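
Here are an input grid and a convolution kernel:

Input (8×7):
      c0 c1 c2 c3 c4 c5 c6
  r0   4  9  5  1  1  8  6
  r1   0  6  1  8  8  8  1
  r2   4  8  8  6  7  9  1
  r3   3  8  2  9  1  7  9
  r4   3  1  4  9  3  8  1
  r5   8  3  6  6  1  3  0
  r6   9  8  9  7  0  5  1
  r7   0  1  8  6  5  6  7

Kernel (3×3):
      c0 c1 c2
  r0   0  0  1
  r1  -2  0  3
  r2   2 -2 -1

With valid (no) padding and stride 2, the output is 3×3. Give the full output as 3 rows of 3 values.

-8 20 -12
8 -7 15
-1 -2 -12

Output[0,0]: The receptive field on the input at this output position is [4 9 5 / 0 6 1 / 4 8 8]. Elementwise product with the kernel and sum: 5·1 + 0·-2 + 1·3 + 4·2 + 8·-2 + 8·-1.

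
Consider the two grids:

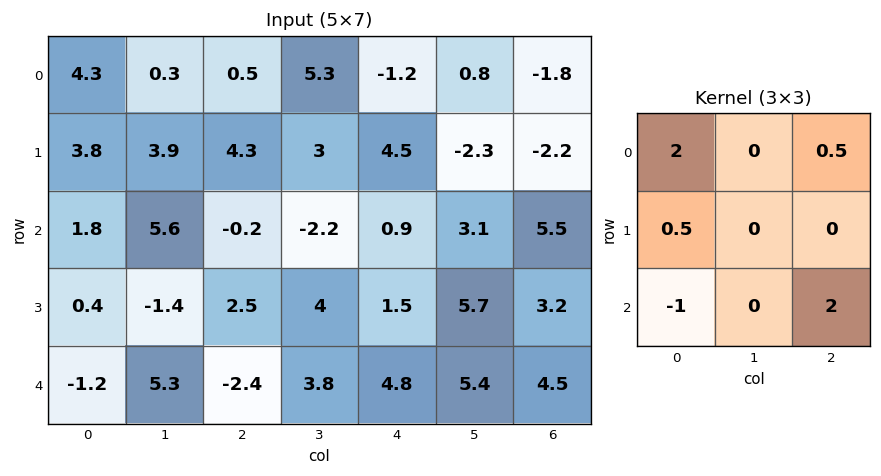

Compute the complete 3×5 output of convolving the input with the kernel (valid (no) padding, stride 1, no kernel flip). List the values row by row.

Output[0,0]: The receptive field on the input at this output position is [4.3 0.3 0.5 / 3.8 3.9 4.3 / 1.8 5.6 -0.2]. Elementwise product with the kernel and sum: 4.3·2 + 0.5·0.5 + 3.8·0.5 + 1.8·-1 + -0.2·2.
Output[0,1]: The receptive field on the input at this output position is [0.3 0.5 5.3 / 3.9 4.3 3 / 5.6 -0.2 -2.2]. Elementwise product with the kernel and sum: 0.3·2 + 5.3·0.5 + 3.9·0.5 + 5.6·-1 + -2.2·2.

8.55 -4.8 4.55 20.9 9.05
15.25 21.5 11.25 11.15 13.25
0.1 11.7 13.3 6.15 9.5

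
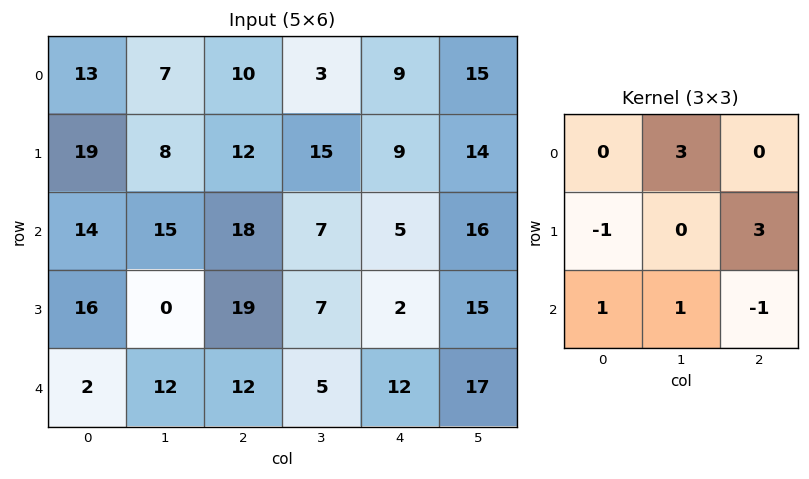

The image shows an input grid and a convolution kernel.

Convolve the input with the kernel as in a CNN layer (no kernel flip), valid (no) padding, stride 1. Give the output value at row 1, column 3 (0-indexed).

The receptive field on the input at this output position is [15 9 14 / 7 5 16 / 7 2 15]. Elementwise product with the kernel and sum: 9·3 + 7·-1 + 16·3 + 7·1 + 2·1 + 15·-1.

62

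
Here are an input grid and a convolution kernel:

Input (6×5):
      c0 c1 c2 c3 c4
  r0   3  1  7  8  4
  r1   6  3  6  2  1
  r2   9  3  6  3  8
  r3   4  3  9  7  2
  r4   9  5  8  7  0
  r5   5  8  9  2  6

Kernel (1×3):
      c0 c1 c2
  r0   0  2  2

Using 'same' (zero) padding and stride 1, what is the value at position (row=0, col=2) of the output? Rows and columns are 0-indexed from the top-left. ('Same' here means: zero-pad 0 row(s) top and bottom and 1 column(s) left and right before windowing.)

The receptive field on the zero-padded input at this output position is [1 7 8]. Elementwise product with the kernel and sum: 7·2 + 8·2.

30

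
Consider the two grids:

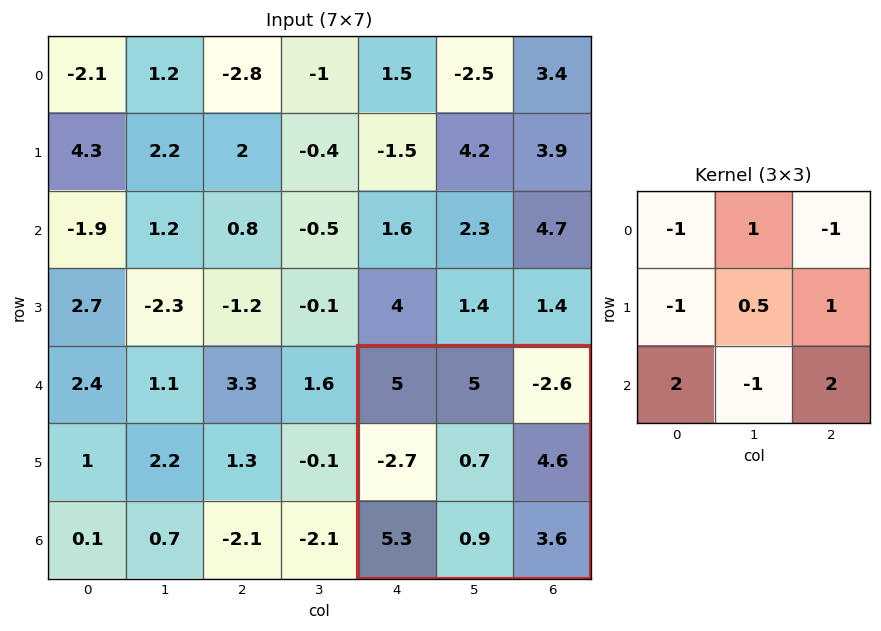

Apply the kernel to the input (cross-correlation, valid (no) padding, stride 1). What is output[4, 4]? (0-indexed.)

The receptive field on the input at this output position is [5 5 -2.6 / -2.7 0.7 4.6 / 5.3 0.9 3.6]. Elementwise product with the kernel and sum: 5·-1 + 5·1 + -2.6·-1 + -2.7·-1 + 0.7·0.5 + 4.6·1 + 5.3·2 + 0.9·-1 + 3.6·2.

27.15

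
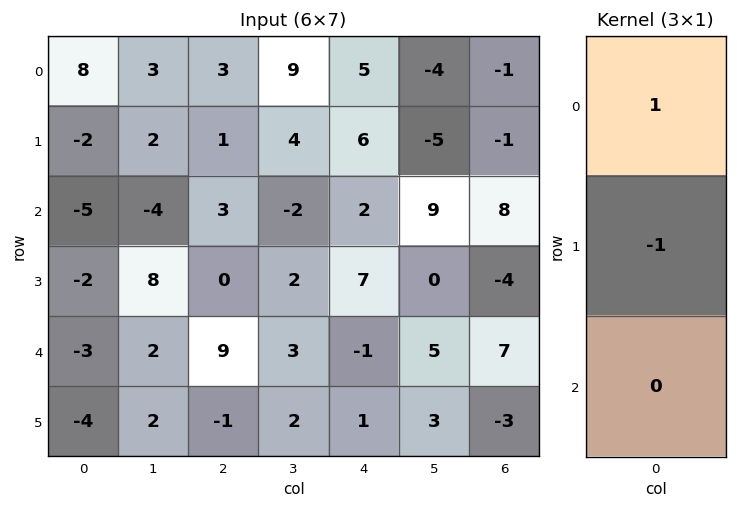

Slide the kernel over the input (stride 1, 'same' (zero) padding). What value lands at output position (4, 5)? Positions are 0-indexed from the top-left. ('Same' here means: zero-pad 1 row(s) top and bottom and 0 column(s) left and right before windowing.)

The receptive field on the zero-padded input at this output position is [0 / 5 / 3]. Elementwise product with the kernel and sum: 0·1 + 5·-1.

-5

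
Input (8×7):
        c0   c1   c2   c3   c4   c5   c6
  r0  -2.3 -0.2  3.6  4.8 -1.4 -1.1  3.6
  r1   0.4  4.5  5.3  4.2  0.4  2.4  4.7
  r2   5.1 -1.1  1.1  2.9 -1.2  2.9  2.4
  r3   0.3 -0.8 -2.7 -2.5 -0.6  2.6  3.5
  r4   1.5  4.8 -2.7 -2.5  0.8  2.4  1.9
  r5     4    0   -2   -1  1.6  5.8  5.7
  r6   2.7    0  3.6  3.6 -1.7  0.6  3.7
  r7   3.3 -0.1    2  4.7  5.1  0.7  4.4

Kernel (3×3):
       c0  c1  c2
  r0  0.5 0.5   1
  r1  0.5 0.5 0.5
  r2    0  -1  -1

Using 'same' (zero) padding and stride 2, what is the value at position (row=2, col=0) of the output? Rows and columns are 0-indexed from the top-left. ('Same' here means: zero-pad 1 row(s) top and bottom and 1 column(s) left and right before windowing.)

The receptive field on the zero-padded input at this output position is [0 0.3 -0.8 / 0 1.5 4.8 / 0 4 0]. Elementwise product with the kernel and sum: 0·0.5 + 0.3·0.5 + -0.8·1 + 0·0.5 + 1.5·0.5 + 4.8·0.5 + 4·-1 + 0·-1.

-1.5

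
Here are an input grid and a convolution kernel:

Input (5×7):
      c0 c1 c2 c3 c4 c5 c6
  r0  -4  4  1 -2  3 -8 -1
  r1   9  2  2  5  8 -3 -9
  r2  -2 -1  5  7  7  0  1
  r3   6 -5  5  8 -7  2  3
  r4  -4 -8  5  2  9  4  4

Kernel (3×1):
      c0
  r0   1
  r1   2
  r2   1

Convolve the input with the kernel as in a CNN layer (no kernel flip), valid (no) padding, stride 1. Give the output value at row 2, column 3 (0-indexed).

The receptive field on the input at this output position is [7 / 8 / 2]. Elementwise product with the kernel and sum: 7·1 + 8·2 + 2·1.

25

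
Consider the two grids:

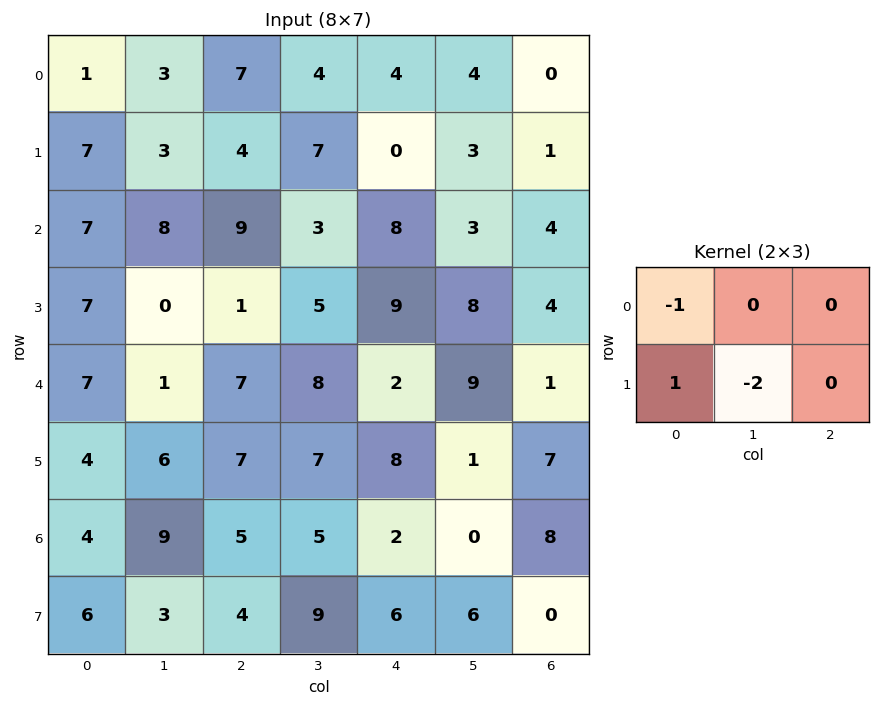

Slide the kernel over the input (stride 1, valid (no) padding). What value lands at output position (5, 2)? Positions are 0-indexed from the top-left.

-12

The receptive field on the input at this output position is [7 7 8 / 5 5 2]. Elementwise product with the kernel and sum: 7·-1 + 5·1 + 5·-2.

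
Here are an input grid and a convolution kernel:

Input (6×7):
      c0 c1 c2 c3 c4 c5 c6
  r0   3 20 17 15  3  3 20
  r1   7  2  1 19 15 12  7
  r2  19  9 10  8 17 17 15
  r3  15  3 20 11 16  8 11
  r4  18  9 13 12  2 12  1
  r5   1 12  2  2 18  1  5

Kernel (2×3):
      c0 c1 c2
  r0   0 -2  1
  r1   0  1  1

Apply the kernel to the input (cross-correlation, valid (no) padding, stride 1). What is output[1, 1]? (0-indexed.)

35

The receptive field on the input at this output position is [2 1 19 / 9 10 8]. Elementwise product with the kernel and sum: 1·-2 + 19·1 + 10·1 + 8·1.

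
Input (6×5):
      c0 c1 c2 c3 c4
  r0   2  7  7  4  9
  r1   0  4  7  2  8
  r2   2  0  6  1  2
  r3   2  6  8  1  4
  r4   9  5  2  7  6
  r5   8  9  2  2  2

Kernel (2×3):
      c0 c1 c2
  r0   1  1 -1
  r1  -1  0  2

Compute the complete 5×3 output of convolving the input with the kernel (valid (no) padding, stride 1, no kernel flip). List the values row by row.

Output[0,0]: The receptive field on the input at this output position is [2 7 7 / 0 4 7]. Elementwise product with the kernel and sum: 2·1 + 7·1 + 7·-1 + 0·-1 + 7·2.
Output[0,1]: The receptive field on the input at this output position is [7 7 4 / 4 7 2]. Elementwise product with the kernel and sum: 7·1 + 7·1 + 4·-1 + 4·-1 + 2·2.

16 10 11
7 11 -1
10 1 5
-5 22 15
8 -5 5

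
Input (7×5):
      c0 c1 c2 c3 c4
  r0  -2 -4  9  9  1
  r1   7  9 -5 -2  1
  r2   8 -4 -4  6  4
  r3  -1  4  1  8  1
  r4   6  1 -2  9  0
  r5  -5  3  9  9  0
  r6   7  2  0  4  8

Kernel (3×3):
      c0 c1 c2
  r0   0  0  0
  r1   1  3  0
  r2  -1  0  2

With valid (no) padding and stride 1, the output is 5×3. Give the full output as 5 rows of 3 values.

Output[0,0]: The receptive field on the input at this output position is [-2 -4 9 / 7 9 -5 / 8 -4 -4]. Elementwise product with the kernel and sum: 7·1 + 9·3 + 8·-1 + -4·2.
Output[0,1]: The receptive field on the input at this output position is [-4 9 9 / 9 -5 -2 / -4 -4 6]. Elementwise product with the kernel and sum: 9·1 + -5·3 + -4·-1 + 6·2.

18 10 1
-1 -4 15
1 24 27
32 10 16
-3 36 52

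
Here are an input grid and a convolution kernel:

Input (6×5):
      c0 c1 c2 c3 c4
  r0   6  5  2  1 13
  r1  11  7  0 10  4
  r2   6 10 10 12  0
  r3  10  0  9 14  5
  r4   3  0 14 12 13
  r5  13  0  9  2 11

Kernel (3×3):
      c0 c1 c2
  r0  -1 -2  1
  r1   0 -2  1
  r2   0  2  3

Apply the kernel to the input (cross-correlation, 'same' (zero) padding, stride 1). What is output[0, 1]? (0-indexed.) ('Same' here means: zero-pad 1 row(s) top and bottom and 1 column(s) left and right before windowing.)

The receptive field on the zero-padded input at this output position is [0 0 0 / 6 5 2 / 11 7 0]. Elementwise product with the kernel and sum: 0·-1 + 0·-2 + 0·1 + 5·-2 + 2·1 + 7·2 + 0·3.

6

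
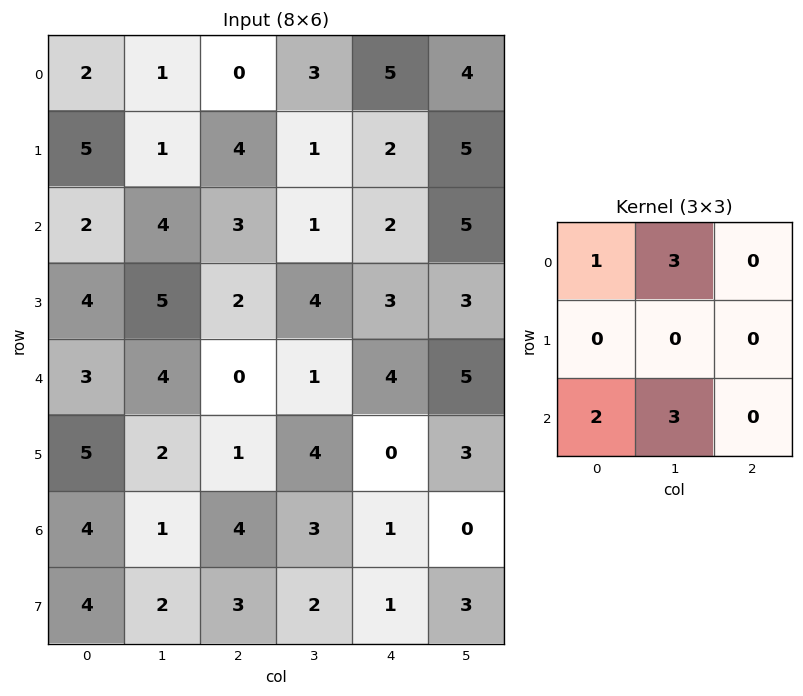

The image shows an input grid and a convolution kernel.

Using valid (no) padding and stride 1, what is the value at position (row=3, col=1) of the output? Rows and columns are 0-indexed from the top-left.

18

The receptive field on the input at this output position is [5 2 4 / 4 0 1 / 2 1 4]. Elementwise product with the kernel and sum: 5·1 + 2·3 + 2·2 + 1·3.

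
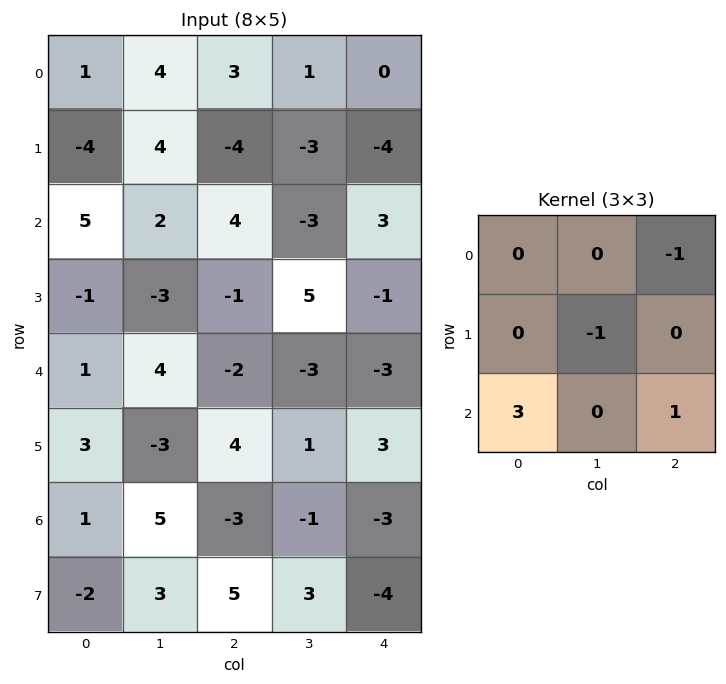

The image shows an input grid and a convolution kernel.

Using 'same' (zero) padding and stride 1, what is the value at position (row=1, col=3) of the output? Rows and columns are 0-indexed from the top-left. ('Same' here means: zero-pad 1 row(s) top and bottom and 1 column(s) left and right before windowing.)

18

The receptive field on the zero-padded input at this output position is [3 1 0 / -4 -3 -4 / 4 -3 3]. Elementwise product with the kernel and sum: 0·-1 + -3·-1 + 4·3 + 3·1.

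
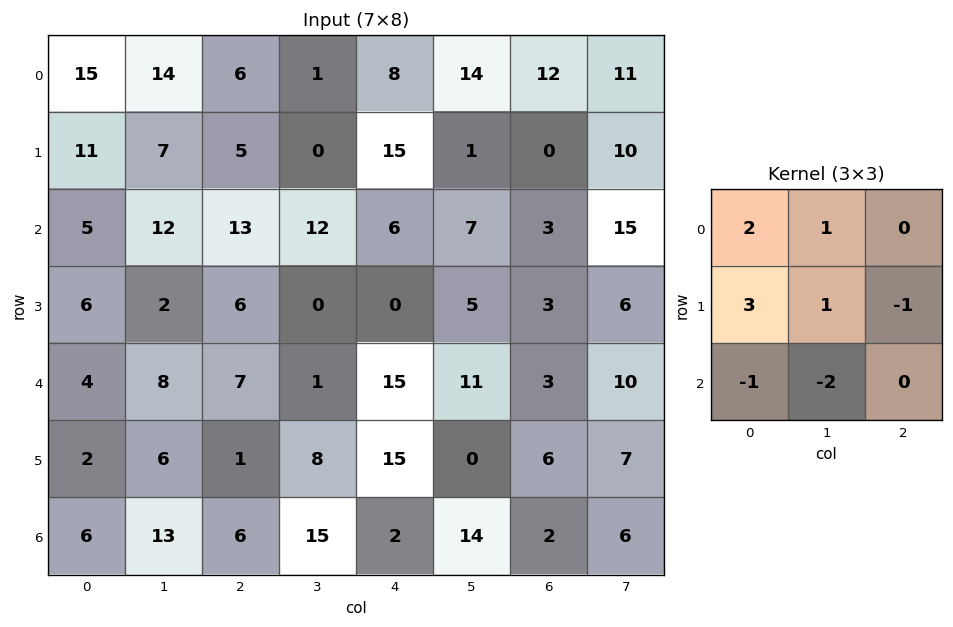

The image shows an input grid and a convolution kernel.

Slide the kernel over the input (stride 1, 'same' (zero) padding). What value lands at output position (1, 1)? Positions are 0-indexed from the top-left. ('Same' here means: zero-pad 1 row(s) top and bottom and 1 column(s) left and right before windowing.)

The receptive field on the zero-padded input at this output position is [15 14 6 / 11 7 5 / 5 12 13]. Elementwise product with the kernel and sum: 15·2 + 14·1 + 11·3 + 7·1 + 5·-1 + 5·-1 + 12·-2.

50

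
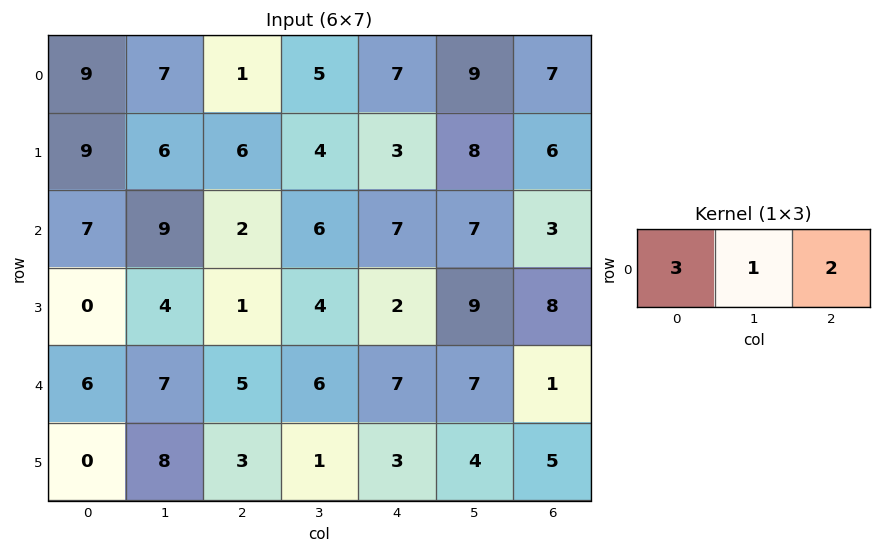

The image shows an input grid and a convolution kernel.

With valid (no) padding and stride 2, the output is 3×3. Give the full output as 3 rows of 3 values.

Output[0,0]: The receptive field on the input at this output position is [9 7 1]. Elementwise product with the kernel and sum: 9·3 + 7·1 + 1·2.

36 22 44
34 26 34
35 35 30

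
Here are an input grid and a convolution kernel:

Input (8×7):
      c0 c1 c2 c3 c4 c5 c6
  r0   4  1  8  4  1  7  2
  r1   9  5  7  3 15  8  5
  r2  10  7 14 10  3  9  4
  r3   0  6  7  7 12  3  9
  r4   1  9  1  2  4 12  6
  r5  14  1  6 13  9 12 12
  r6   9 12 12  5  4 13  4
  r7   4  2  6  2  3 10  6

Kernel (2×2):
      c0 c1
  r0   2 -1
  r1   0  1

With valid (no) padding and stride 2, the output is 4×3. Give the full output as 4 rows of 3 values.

12 15 3
19 25 0
-6 13 8
8 21 5

Output[0,0]: The receptive field on the input at this output position is [4 1 / 9 5]. Elementwise product with the kernel and sum: 4·2 + 1·-1 + 5·1.
Output[0,1]: The receptive field on the input at this output position is [8 4 / 7 3]. Elementwise product with the kernel and sum: 8·2 + 4·-1 + 3·1.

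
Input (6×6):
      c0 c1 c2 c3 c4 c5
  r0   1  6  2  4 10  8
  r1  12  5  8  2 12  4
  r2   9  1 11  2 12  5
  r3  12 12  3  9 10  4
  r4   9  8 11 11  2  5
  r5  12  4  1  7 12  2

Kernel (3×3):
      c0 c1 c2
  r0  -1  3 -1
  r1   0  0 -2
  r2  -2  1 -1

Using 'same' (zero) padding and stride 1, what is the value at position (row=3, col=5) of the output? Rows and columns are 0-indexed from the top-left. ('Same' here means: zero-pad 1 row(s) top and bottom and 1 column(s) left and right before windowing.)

The receptive field on the zero-padded input at this output position is [12 5 0 / 10 4 0 / 2 5 0]. Elementwise product with the kernel and sum: 12·-1 + 5·3 + 0·-1 + 0·-2 + 2·-2 + 5·1 + 0·-1.

4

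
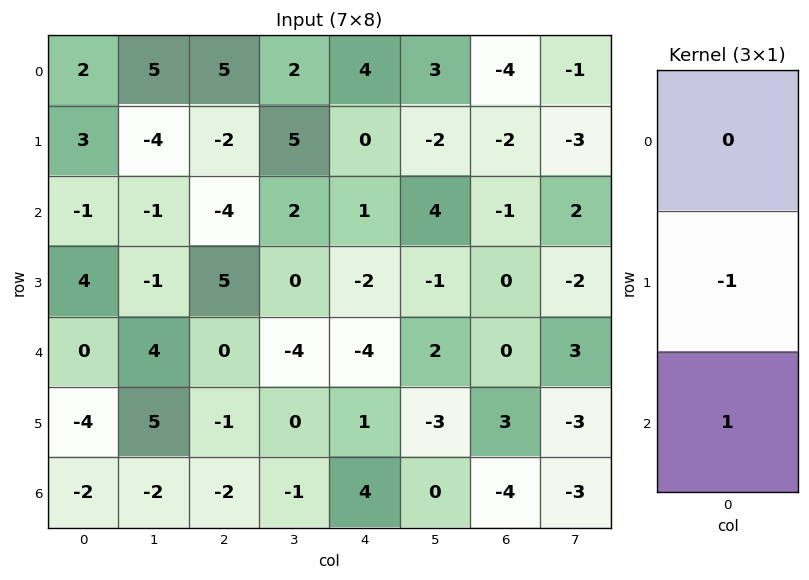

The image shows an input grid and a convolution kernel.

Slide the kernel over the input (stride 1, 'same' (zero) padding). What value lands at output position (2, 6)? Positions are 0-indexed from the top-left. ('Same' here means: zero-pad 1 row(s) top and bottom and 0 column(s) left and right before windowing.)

1

The receptive field on the zero-padded input at this output position is [-2 / -1 / 0]. Elementwise product with the kernel and sum: -1·-1 + 0·1.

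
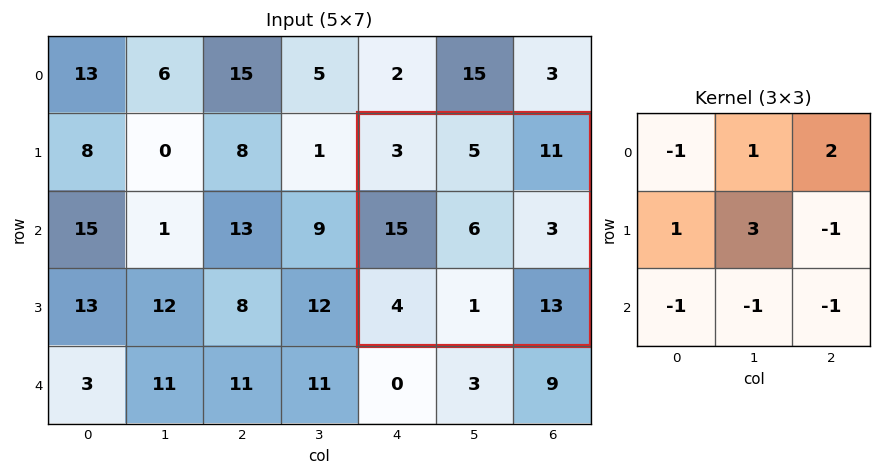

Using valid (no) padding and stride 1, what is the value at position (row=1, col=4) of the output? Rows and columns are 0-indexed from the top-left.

The receptive field on the input at this output position is [3 5 11 / 15 6 3 / 4 1 13]. Elementwise product with the kernel and sum: 3·-1 + 5·1 + 11·2 + 15·1 + 6·3 + 3·-1 + 4·-1 + 1·-1 + 13·-1.

36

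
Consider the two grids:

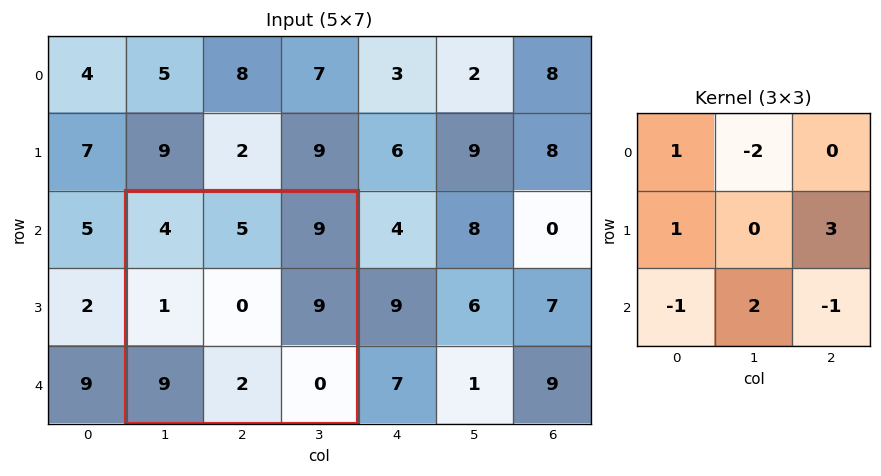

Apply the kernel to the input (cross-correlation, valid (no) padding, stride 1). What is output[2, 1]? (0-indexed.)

The receptive field on the input at this output position is [4 5 9 / 1 0 9 / 9 2 0]. Elementwise product with the kernel and sum: 4·1 + 5·-2 + 1·1 + 9·3 + 9·-1 + 2·2 + 0·-1.

17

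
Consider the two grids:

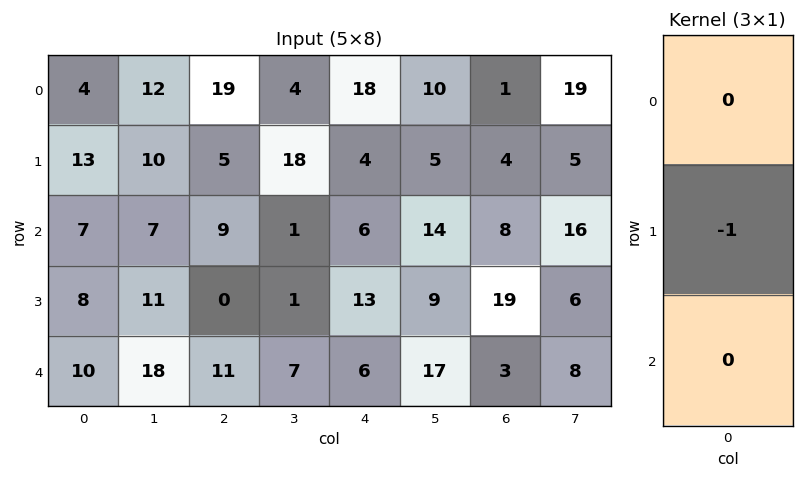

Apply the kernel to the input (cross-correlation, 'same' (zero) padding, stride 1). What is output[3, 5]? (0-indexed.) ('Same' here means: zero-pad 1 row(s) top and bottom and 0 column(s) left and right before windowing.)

The receptive field on the zero-padded input at this output position is [14 / 9 / 17]. Elementwise product with the kernel and sum: 9·-1.

-9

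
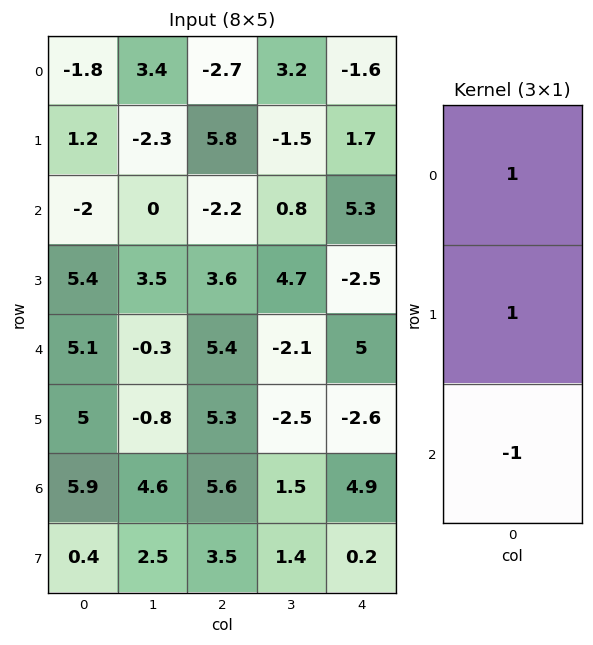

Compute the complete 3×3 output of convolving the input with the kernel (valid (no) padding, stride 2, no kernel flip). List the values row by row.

Output[0,0]: The receptive field on the input at this output position is [-1.8 / 1.2 / -2]. Elementwise product with the kernel and sum: -1.8·1 + 1.2·1 + -2·-1.

1.4 5.3 -5.2
-1.7 -4 -2.2
4.2 5.1 -2.5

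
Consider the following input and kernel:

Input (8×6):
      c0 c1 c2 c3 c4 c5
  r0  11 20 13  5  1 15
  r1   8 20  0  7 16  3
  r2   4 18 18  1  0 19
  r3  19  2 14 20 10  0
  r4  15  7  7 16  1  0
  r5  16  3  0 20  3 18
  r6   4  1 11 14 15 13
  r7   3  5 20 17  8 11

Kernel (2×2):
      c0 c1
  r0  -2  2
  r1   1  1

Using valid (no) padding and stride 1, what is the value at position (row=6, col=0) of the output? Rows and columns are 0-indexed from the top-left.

2

The receptive field on the input at this output position is [4 1 / 3 5]. Elementwise product with the kernel and sum: 4·-2 + 1·2 + 3·1 + 5·1.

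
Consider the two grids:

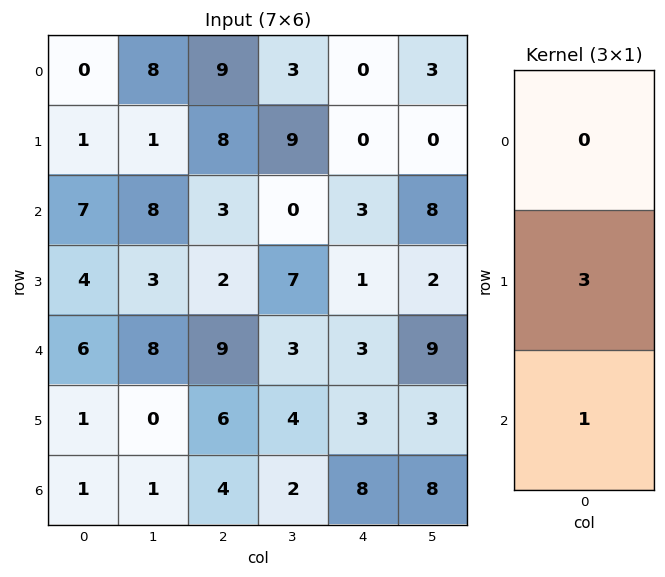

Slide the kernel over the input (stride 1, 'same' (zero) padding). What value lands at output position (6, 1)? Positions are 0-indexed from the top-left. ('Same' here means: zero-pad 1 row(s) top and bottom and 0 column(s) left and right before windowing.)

The receptive field on the zero-padded input at this output position is [0 / 1 / 0]. Elementwise product with the kernel and sum: 1·3 + 0·1.

3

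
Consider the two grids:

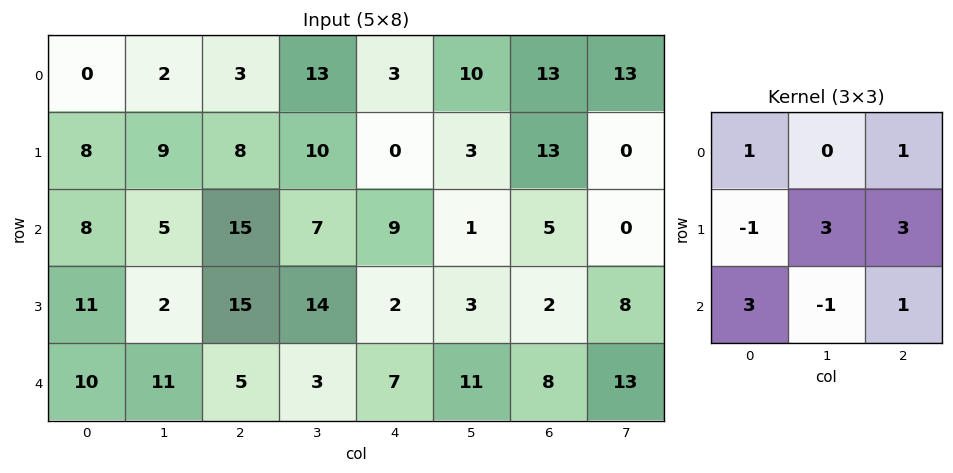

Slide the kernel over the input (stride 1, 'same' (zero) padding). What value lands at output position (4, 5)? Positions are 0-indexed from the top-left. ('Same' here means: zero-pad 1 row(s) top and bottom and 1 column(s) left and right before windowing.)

54

The receptive field on the zero-padded input at this output position is [2 3 2 / 7 11 8 / 0 0 0]. Elementwise product with the kernel and sum: 2·1 + 2·1 + 7·-1 + 11·3 + 8·3 + 0·3 + 0·-1 + 0·1.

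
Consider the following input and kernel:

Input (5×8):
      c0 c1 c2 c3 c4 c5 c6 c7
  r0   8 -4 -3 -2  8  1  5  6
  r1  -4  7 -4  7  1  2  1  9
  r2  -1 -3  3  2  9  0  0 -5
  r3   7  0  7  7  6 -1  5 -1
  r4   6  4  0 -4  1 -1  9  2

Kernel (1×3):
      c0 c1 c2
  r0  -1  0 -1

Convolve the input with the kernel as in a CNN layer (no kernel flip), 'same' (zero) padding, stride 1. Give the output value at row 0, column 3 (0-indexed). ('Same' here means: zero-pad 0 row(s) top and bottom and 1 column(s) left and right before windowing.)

The receptive field on the zero-padded input at this output position is [-3 -2 8]. Elementwise product with the kernel and sum: -3·-1 + 8·-1.

-5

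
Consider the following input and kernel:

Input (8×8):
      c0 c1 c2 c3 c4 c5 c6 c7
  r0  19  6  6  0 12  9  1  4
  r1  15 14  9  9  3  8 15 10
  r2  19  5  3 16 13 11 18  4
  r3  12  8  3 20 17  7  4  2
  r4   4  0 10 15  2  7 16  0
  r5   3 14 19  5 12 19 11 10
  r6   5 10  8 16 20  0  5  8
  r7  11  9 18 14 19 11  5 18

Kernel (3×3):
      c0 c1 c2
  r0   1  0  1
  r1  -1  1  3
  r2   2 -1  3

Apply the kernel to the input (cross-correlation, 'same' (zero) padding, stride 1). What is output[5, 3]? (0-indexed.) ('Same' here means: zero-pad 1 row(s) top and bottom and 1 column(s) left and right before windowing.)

The receptive field on the zero-padded input at this output position is [10 15 2 / 19 5 12 / 8 16 20]. Elementwise product with the kernel and sum: 10·1 + 2·1 + 19·-1 + 5·1 + 12·3 + 8·2 + 16·-1 + 20·3.

94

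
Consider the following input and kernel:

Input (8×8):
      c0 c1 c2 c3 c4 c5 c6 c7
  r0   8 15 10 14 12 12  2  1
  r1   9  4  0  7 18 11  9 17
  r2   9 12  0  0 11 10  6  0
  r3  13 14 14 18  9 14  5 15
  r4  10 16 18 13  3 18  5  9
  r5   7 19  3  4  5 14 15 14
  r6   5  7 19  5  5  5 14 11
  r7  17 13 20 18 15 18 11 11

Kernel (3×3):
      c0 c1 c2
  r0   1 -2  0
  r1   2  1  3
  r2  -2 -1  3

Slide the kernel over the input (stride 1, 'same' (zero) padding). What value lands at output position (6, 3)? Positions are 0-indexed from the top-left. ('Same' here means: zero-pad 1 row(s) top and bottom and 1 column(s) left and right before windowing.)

40

The receptive field on the zero-padded input at this output position is [3 4 5 / 19 5 5 / 20 18 15]. Elementwise product with the kernel and sum: 3·1 + 4·-2 + 19·2 + 5·1 + 5·3 + 20·-2 + 18·-1 + 15·3.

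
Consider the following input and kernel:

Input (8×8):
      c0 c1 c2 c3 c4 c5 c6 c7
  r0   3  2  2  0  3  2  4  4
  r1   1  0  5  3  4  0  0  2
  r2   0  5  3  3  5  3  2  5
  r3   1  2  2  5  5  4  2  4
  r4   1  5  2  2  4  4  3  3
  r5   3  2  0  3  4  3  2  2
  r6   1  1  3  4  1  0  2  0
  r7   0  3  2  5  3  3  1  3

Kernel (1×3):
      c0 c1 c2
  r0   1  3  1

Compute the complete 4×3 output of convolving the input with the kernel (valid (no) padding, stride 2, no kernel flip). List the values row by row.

Output[0,0]: The receptive field on the input at this output position is [3 2 2]. Elementwise product with the kernel and sum: 3·1 + 2·3 + 2·1.

11 5 13
18 17 16
18 12 19
7 16 3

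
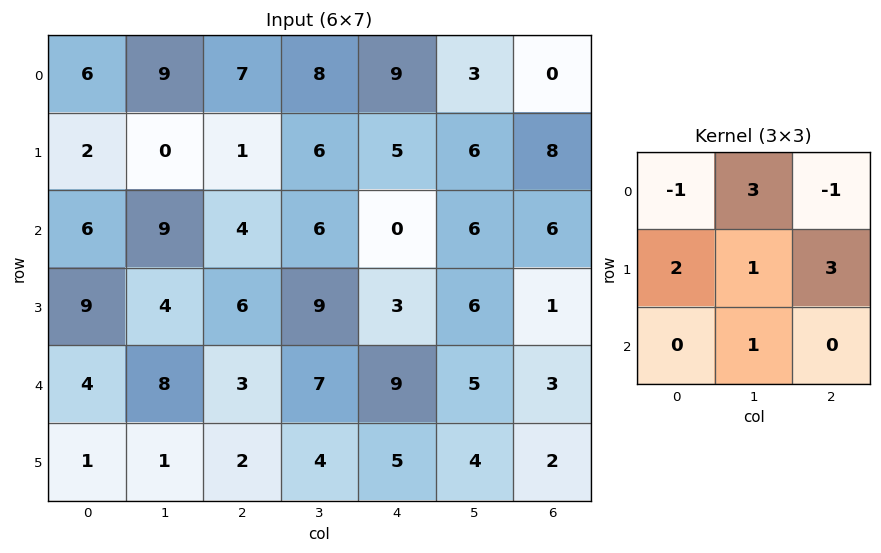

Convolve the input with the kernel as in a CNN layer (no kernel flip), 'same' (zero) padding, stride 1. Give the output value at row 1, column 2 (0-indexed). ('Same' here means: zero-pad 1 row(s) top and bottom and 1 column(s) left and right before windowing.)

The receptive field on the zero-padded input at this output position is [9 7 8 / 0 1 6 / 9 4 6]. Elementwise product with the kernel and sum: 9·-1 + 7·3 + 8·-1 + 0·2 + 1·1 + 6·3 + 4·1.

27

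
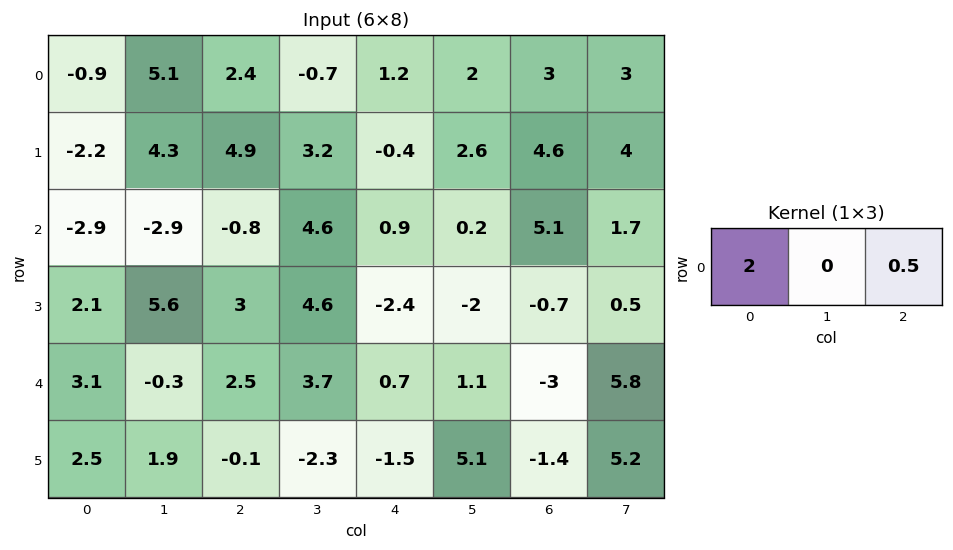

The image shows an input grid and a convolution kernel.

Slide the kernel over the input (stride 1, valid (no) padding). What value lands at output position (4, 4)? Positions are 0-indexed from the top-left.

The receptive field on the input at this output position is [0.7 1.1 -3]. Elementwise product with the kernel and sum: 0.7·2 + -3·0.5.

-0.1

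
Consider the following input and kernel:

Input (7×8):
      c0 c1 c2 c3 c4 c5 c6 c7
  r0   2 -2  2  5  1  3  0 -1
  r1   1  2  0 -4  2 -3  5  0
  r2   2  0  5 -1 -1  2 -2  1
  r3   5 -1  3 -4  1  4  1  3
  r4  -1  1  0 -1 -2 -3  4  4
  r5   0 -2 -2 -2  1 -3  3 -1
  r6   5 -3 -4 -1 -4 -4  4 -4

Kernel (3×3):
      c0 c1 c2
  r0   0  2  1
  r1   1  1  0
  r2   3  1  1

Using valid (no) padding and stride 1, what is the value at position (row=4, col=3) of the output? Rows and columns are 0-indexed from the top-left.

-19

The receptive field on the input at this output position is [-1 -2 -3 / -2 1 -3 / -1 -4 -4]. Elementwise product with the kernel and sum: -2·2 + -3·1 + -2·1 + 1·1 + -1·3 + -4·1 + -4·1.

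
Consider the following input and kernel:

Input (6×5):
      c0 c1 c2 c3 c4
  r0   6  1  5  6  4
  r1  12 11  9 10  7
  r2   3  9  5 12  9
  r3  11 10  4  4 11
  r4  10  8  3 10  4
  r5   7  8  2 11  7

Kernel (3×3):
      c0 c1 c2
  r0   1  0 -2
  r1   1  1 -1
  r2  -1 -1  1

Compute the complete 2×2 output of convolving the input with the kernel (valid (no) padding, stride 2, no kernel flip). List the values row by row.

3 1
-5 -25

Output[0,0]: The receptive field on the input at this output position is [6 1 5 / 12 11 9 / 3 9 5]. Elementwise product with the kernel and sum: 6·1 + 5·-2 + 12·1 + 11·1 + 9·-1 + 3·-1 + 9·-1 + 5·1.
Output[0,1]: The receptive field on the input at this output position is [5 6 4 / 9 10 7 / 5 12 9]. Elementwise product with the kernel and sum: 5·1 + 4·-2 + 9·1 + 10·1 + 7·-1 + 5·-1 + 12·-1 + 9·1.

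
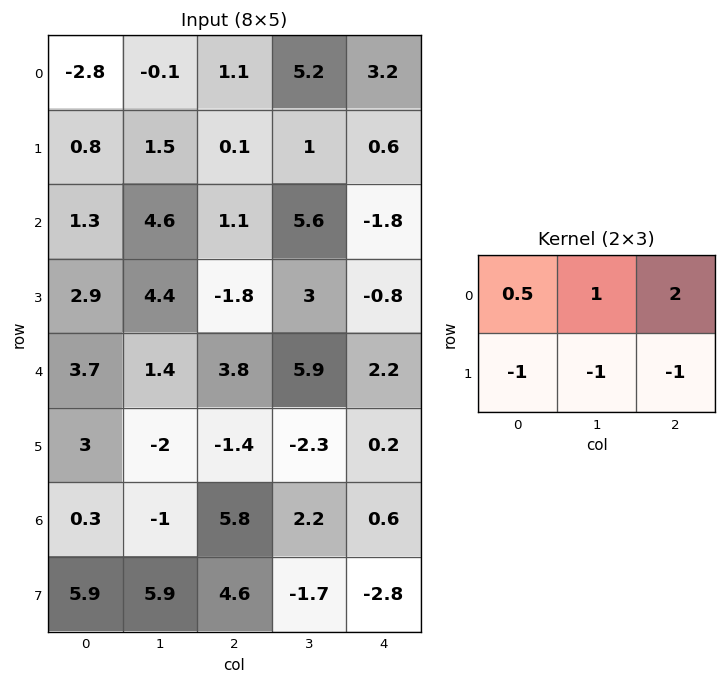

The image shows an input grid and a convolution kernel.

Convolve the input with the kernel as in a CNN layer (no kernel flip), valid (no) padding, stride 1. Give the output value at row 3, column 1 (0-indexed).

-4.7

The receptive field on the input at this output position is [4.4 -1.8 3 / 1.4 3.8 5.9]. Elementwise product with the kernel and sum: 4.4·0.5 + -1.8·1 + 3·2 + 1.4·-1 + 3.8·-1 + 5.9·-1.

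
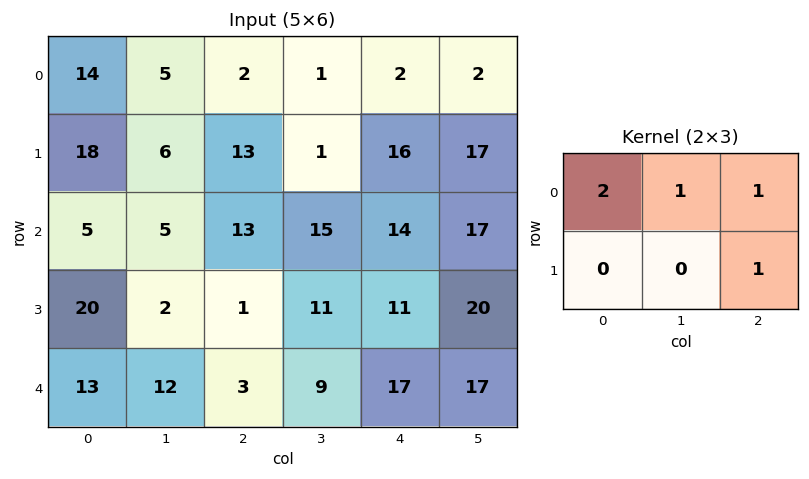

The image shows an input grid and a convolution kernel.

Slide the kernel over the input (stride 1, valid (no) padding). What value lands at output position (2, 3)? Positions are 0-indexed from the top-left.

The receptive field on the input at this output position is [15 14 17 / 11 11 20]. Elementwise product with the kernel and sum: 15·2 + 14·1 + 17·1 + 20·1.

81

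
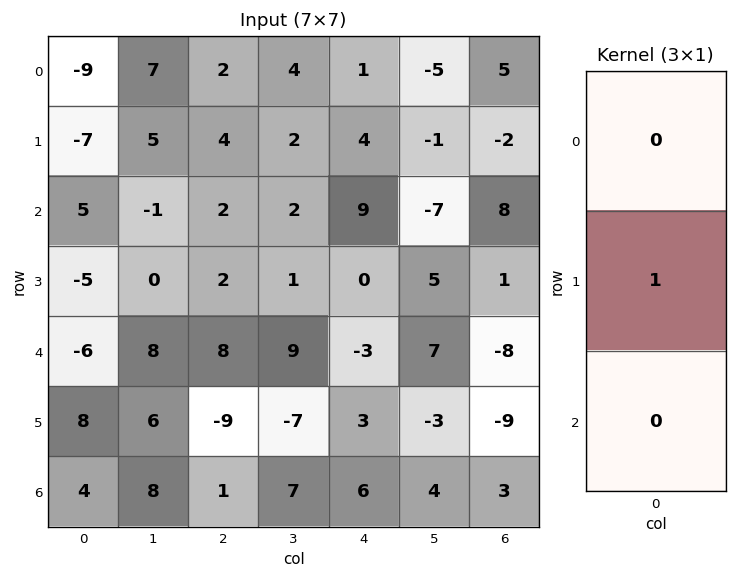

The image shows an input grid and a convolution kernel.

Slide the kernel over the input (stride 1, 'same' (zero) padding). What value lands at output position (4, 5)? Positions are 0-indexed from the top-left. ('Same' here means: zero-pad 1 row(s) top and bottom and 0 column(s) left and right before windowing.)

7

The receptive field on the zero-padded input at this output position is [5 / 7 / -3]. Elementwise product with the kernel and sum: 7·1.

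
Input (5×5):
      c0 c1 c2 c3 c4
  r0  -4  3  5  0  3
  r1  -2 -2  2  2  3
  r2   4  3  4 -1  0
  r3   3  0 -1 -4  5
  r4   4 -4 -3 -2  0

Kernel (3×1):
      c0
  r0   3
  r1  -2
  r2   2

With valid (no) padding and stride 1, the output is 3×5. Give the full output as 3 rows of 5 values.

0 19 19 -6 3
-8 -12 -4 0 19
14 1 8 1 -10

Output[0,0]: The receptive field on the input at this output position is [-4 / -2 / 4]. Elementwise product with the kernel and sum: -4·3 + -2·-2 + 4·2.
Output[0,1]: The receptive field on the input at this output position is [3 / -2 / 3]. Elementwise product with the kernel and sum: 3·3 + -2·-2 + 3·2.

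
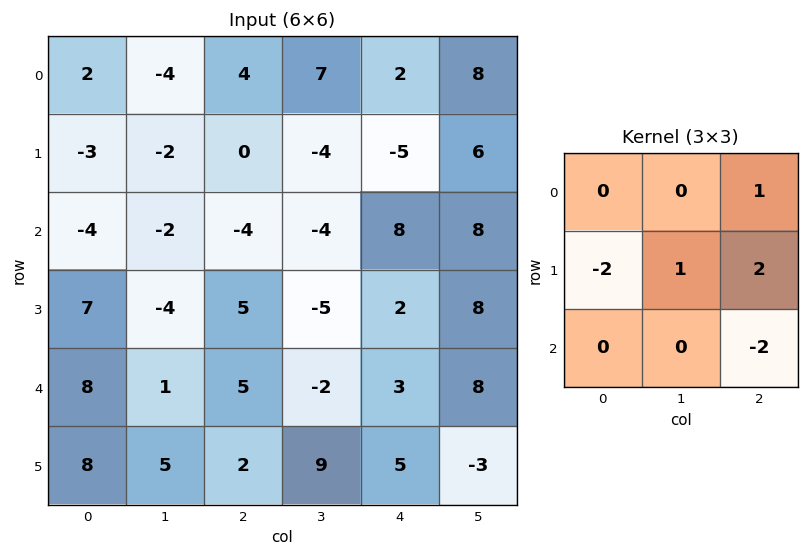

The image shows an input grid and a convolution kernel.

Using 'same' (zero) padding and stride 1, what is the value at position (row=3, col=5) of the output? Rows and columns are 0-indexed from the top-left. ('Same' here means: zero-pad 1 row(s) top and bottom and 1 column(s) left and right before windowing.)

4

The receptive field on the zero-padded input at this output position is [8 8 0 / 2 8 0 / 3 8 0]. Elementwise product with the kernel and sum: 0·1 + 2·-2 + 8·1 + 0·2 + 0·-2.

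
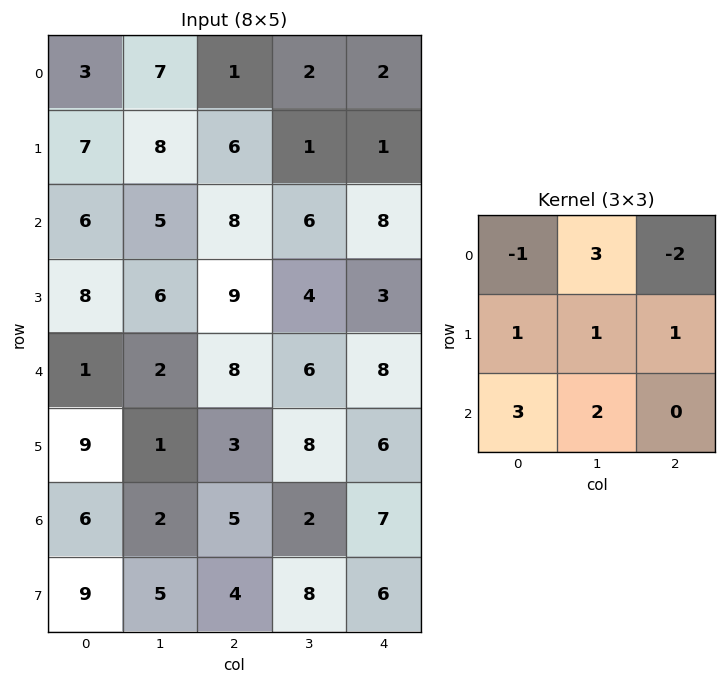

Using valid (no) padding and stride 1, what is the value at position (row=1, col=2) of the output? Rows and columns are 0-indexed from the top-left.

The receptive field on the input at this output position is [6 1 1 / 8 6 8 / 9 4 3]. Elementwise product with the kernel and sum: 6·-1 + 1·3 + 1·-2 + 8·1 + 6·1 + 8·1 + 9·3 + 4·2.

52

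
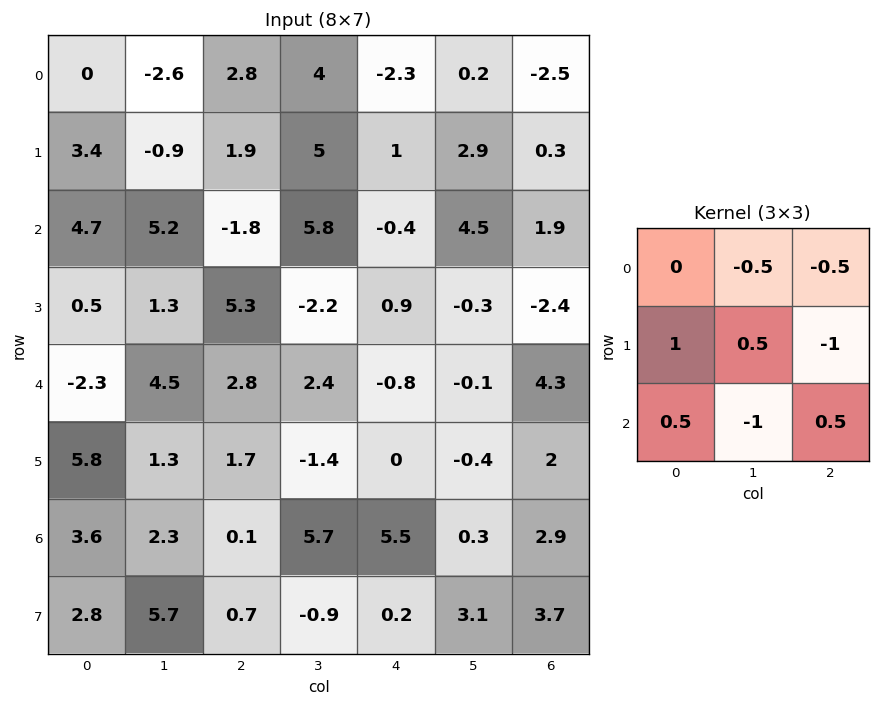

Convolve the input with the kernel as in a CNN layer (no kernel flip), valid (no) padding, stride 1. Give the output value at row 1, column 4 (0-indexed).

The receptive field on the input at this output position is [1 2.9 0.3 / -0.4 4.5 1.9 / 0.9 -0.3 -2.4]. Elementwise product with the kernel and sum: 2.9·-0.5 + 0.3·-0.5 + -0.4·1 + 4.5·0.5 + 1.9·-1 + 0.9·0.5 + -0.3·-1 + -2.4·0.5.

-2.1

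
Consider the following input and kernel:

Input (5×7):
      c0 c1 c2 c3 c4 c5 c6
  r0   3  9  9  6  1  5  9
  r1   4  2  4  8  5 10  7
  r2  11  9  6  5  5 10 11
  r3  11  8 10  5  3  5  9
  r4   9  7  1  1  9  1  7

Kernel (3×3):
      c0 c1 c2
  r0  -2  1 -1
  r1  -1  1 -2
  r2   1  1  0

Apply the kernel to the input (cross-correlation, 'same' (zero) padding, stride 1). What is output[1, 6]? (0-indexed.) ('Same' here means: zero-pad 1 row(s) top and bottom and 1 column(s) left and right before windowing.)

17

The receptive field on the zero-padded input at this output position is [5 9 0 / 10 7 0 / 10 11 0]. Elementwise product with the kernel and sum: 5·-2 + 9·1 + 0·-1 + 10·-1 + 7·1 + 0·-2 + 10·1 + 11·1.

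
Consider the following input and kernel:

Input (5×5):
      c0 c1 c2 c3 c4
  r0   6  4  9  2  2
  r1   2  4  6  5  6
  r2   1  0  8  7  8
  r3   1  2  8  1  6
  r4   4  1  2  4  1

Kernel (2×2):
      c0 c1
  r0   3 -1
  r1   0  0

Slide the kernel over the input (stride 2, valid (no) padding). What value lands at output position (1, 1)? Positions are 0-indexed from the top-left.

17

The receptive field on the input at this output position is [8 7 / 8 1]. Elementwise product with the kernel and sum: 8·3 + 7·-1.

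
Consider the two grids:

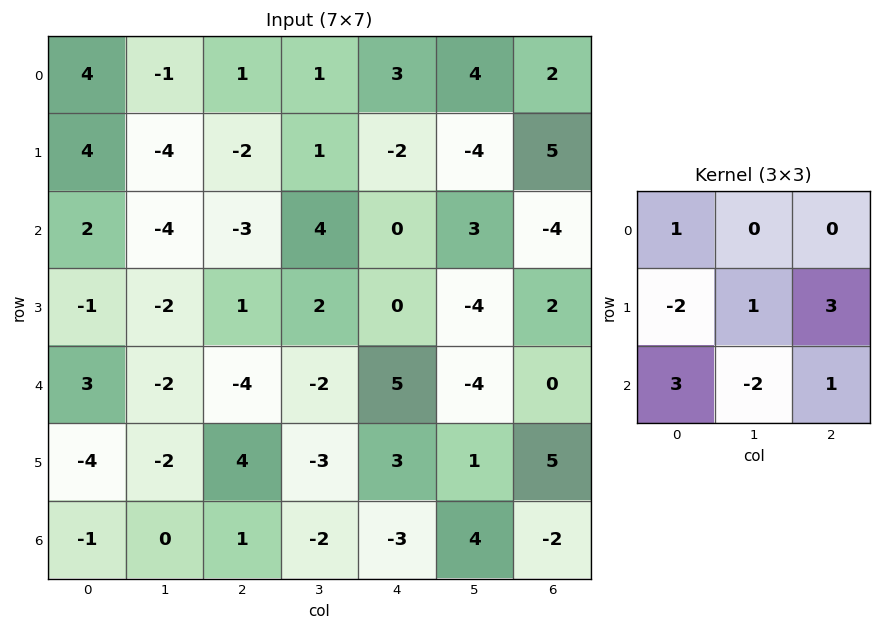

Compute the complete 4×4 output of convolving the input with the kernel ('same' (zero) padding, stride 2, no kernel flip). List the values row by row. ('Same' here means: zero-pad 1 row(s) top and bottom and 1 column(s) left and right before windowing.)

-11 -1 16 -28
-10 7 4 -30
3 -25 -15 -3
-1 -7 10 -9

Output[0,0]: The receptive field on the zero-padded input at this output position is [0 0 0 / 0 4 -1 / 0 4 -4]. Elementwise product with the kernel and sum: 0·1 + 0·-2 + 4·1 + -1·3 + 0·3 + 4·-2 + -4·1.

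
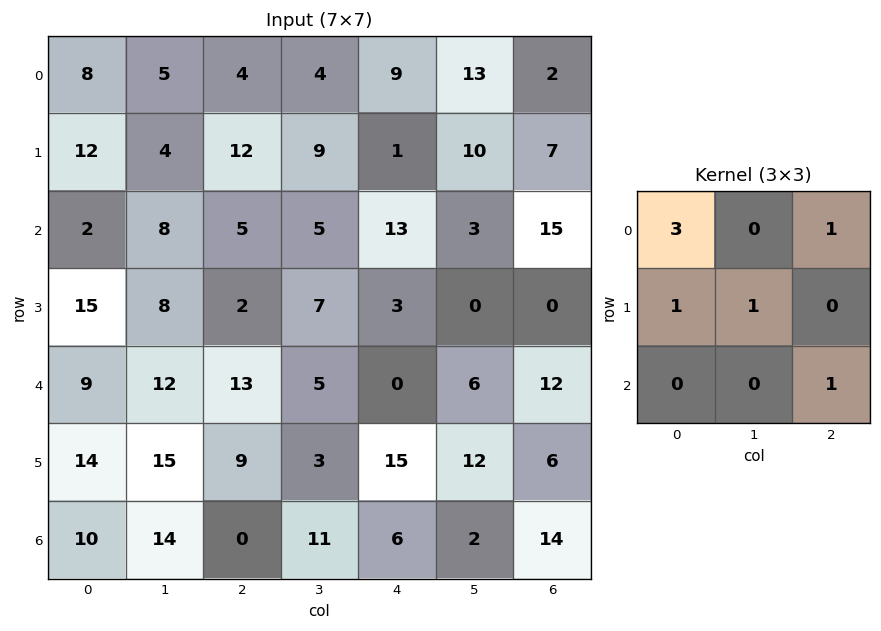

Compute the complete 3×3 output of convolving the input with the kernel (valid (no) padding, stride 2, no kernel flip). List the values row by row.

Output[0,0]: The receptive field on the input at this output position is [8 5 4 / 12 4 12 / 2 8 5]. Elementwise product with the kernel and sum: 8·3 + 4·1 + 12·1 + 4·1 + 5·1.
Output[0,1]: The receptive field on the input at this output position is [4 4 9 / 12 9 1 / 5 5 13]. Elementwise product with the kernel and sum: 4·3 + 9·1 + 12·1 + 9·1 + 13·1.

49 55 55
47 37 69
69 57 53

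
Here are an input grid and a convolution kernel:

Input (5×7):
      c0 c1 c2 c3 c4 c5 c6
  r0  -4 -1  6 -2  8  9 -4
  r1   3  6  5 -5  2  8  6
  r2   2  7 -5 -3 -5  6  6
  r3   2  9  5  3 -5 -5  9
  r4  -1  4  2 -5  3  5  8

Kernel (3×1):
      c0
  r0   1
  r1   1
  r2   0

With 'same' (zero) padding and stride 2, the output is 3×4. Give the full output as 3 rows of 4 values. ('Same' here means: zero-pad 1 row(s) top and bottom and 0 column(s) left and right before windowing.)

Output[0,0]: The receptive field on the zero-padded input at this output position is [0 / -4 / 3]. Elementwise product with the kernel and sum: 0·1 + -4·1.
Output[0,1]: The receptive field on the zero-padded input at this output position is [0 / 6 / 5]. Elementwise product with the kernel and sum: 0·1 + 6·1.

-4 6 8 -4
5 0 -3 12
1 7 -2 17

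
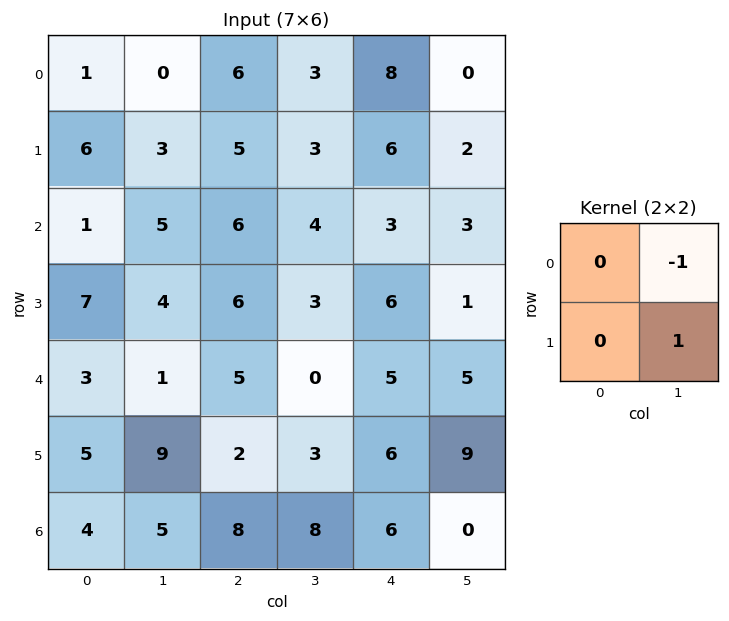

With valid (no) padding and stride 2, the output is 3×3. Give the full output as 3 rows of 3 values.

Output[0,0]: The receptive field on the input at this output position is [1 0 / 6 3]. Elementwise product with the kernel and sum: 0·-1 + 3·1.
Output[0,1]: The receptive field on the input at this output position is [6 3 / 5 3]. Elementwise product with the kernel and sum: 3·-1 + 3·1.

3 0 2
-1 -1 -2
8 3 4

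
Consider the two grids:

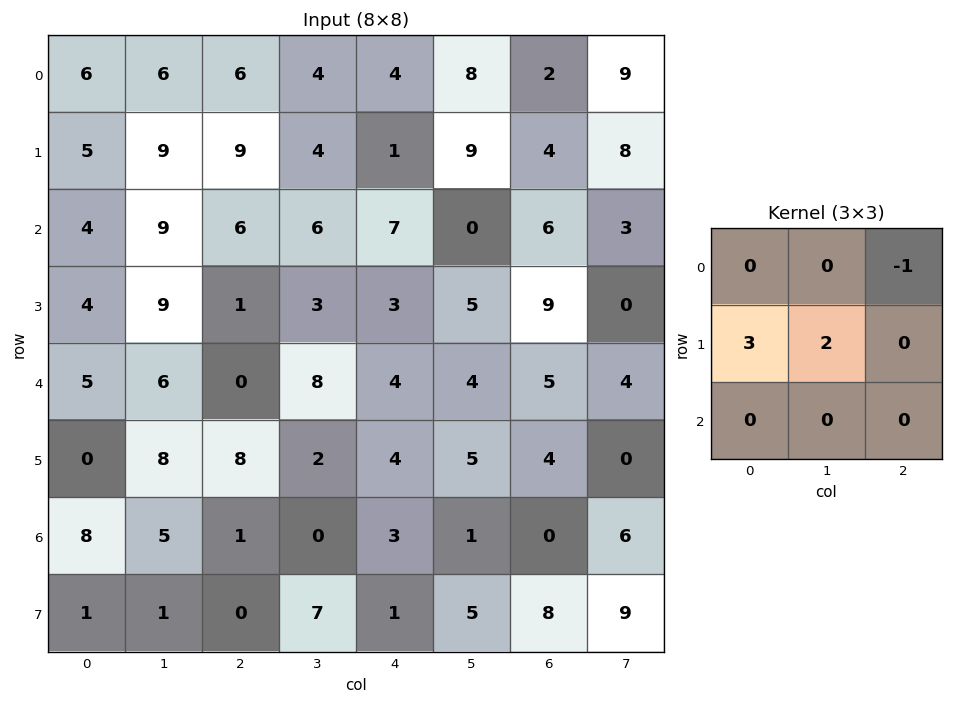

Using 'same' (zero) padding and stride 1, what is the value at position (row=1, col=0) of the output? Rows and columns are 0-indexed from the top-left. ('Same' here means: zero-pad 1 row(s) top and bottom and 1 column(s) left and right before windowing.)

4

The receptive field on the zero-padded input at this output position is [0 6 6 / 0 5 9 / 0 4 9]. Elementwise product with the kernel and sum: 6·-1 + 0·3 + 5·2.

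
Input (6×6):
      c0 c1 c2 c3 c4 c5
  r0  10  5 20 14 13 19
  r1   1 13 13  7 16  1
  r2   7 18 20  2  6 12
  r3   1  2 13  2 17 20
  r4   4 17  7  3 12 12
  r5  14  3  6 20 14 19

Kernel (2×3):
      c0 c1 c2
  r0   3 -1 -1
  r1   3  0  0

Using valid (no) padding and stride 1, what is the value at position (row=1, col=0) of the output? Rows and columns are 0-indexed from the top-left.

-2

The receptive field on the input at this output position is [1 13 13 / 7 18 20]. Elementwise product with the kernel and sum: 1·3 + 13·-1 + 13·-1 + 7·3.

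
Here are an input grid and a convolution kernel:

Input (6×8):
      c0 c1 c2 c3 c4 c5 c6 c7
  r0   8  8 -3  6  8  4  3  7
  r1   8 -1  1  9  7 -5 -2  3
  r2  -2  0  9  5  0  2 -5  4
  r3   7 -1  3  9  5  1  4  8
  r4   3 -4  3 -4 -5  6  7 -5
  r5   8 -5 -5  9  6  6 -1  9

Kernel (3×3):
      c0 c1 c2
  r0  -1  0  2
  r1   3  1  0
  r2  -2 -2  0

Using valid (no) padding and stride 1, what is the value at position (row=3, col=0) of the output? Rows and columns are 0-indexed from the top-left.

-2

The receptive field on the input at this output position is [7 -1 3 / 3 -4 3 / 8 -5 -5]. Elementwise product with the kernel and sum: 7·-1 + 3·2 + 3·3 + -4·1 + 8·-2 + -5·-2.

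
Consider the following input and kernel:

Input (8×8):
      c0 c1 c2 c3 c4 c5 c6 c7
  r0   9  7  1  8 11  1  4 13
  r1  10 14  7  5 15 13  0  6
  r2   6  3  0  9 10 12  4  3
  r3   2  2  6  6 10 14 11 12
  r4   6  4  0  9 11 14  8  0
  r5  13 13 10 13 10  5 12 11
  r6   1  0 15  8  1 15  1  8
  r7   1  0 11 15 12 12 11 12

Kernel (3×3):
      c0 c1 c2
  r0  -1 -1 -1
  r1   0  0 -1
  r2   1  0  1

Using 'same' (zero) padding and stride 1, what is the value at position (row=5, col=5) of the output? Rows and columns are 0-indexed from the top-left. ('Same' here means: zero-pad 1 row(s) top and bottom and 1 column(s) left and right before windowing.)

-43

The receptive field on the zero-padded input at this output position is [11 14 8 / 10 5 12 / 1 15 1]. Elementwise product with the kernel and sum: 11·-1 + 14·-1 + 8·-1 + 12·-1 + 1·1 + 1·1.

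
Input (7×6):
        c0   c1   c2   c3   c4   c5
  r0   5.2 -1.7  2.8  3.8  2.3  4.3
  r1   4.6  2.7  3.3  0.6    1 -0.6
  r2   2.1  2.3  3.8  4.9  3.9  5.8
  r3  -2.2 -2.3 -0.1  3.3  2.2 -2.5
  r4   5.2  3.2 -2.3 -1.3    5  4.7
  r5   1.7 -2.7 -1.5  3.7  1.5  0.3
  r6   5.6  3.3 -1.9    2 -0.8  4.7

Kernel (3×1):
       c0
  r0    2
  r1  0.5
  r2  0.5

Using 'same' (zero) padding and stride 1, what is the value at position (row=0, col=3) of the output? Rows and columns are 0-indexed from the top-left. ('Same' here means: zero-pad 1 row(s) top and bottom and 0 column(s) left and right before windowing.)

2.2

The receptive field on the zero-padded input at this output position is [0 / 3.8 / 0.6]. Elementwise product with the kernel and sum: 0·2 + 3.8·0.5 + 0.6·0.5.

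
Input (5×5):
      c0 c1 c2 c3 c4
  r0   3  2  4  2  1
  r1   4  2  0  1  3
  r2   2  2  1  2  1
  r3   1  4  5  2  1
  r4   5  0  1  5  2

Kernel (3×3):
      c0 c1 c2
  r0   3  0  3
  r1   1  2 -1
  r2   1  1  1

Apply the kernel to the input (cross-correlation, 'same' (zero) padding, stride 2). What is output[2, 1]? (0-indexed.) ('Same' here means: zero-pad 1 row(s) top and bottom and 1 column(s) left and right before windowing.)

15

The receptive field on the zero-padded input at this output position is [4 5 2 / 0 1 5 / 0 0 0]. Elementwise product with the kernel and sum: 4·3 + 2·3 + 0·1 + 1·2 + 5·-1 + 0·1 + 0·1 + 0·1.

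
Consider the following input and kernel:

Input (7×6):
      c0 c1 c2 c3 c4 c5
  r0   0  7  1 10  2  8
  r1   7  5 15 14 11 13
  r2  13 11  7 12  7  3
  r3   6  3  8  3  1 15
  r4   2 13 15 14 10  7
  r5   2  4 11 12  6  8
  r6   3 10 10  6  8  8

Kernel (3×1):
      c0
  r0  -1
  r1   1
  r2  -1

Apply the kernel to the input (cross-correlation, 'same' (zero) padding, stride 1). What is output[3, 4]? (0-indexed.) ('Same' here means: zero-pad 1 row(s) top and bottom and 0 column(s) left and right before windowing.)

-16

The receptive field on the zero-padded input at this output position is [7 / 1 / 10]. Elementwise product with the kernel and sum: 7·-1 + 1·1 + 10·-1.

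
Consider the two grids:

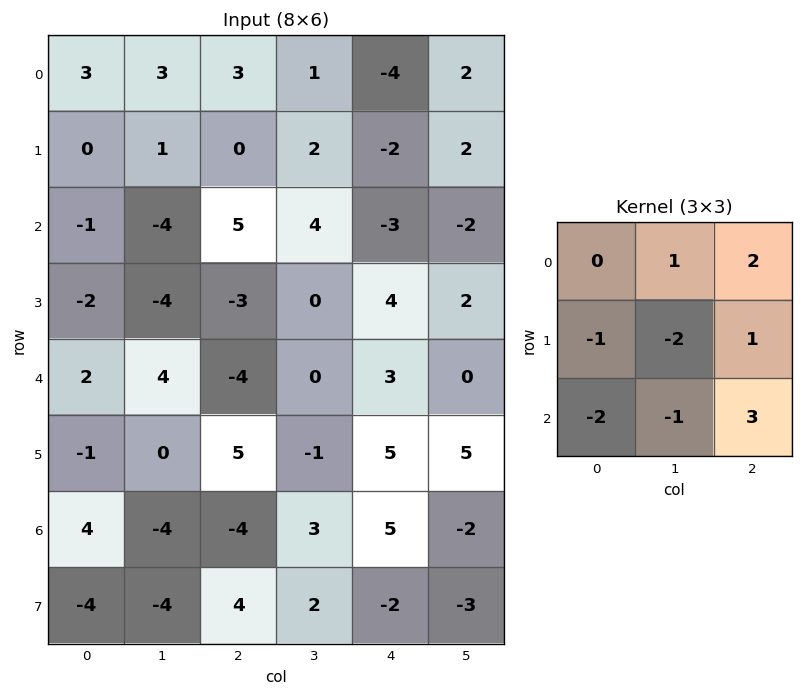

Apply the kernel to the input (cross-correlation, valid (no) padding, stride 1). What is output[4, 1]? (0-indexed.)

6

The receptive field on the input at this output position is [4 -4 0 / 0 5 -1 / -4 -4 3]. Elementwise product with the kernel and sum: -4·1 + 0·2 + 0·-1 + 5·-2 + -1·1 + -4·-2 + -4·-1 + 3·3.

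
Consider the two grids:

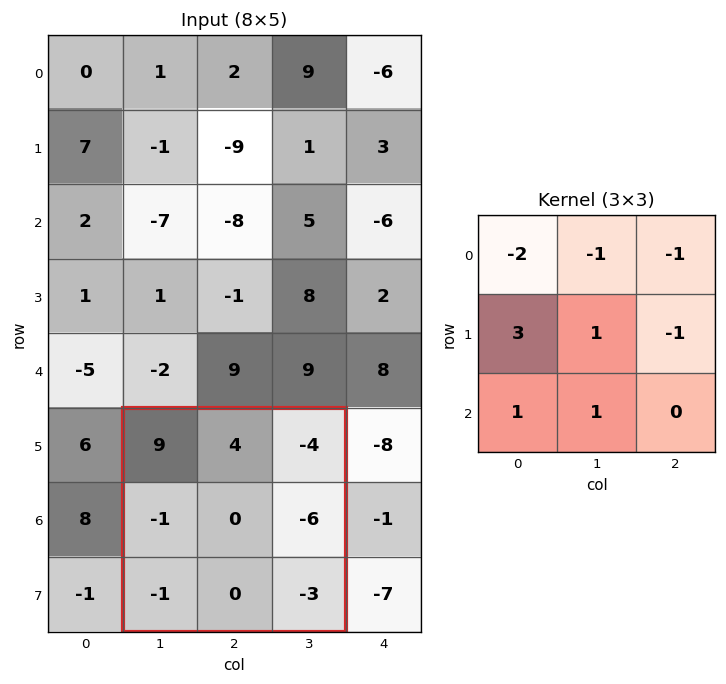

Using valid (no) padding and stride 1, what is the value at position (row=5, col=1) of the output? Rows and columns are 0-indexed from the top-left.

The receptive field on the input at this output position is [9 4 -4 / -1 0 -6 / -1 0 -3]. Elementwise product with the kernel and sum: 9·-2 + 4·-1 + -4·-1 + -1·3 + 0·1 + -6·-1 + -1·1 + 0·1.

-16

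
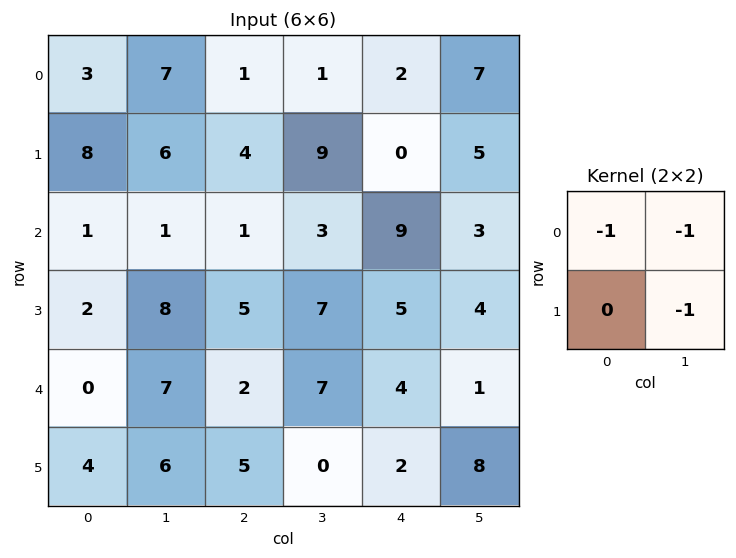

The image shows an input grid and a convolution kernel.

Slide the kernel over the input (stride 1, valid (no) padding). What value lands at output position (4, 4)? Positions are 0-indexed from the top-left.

The receptive field on the input at this output position is [4 1 / 2 8]. Elementwise product with the kernel and sum: 4·-1 + 1·-1 + 8·-1.

-13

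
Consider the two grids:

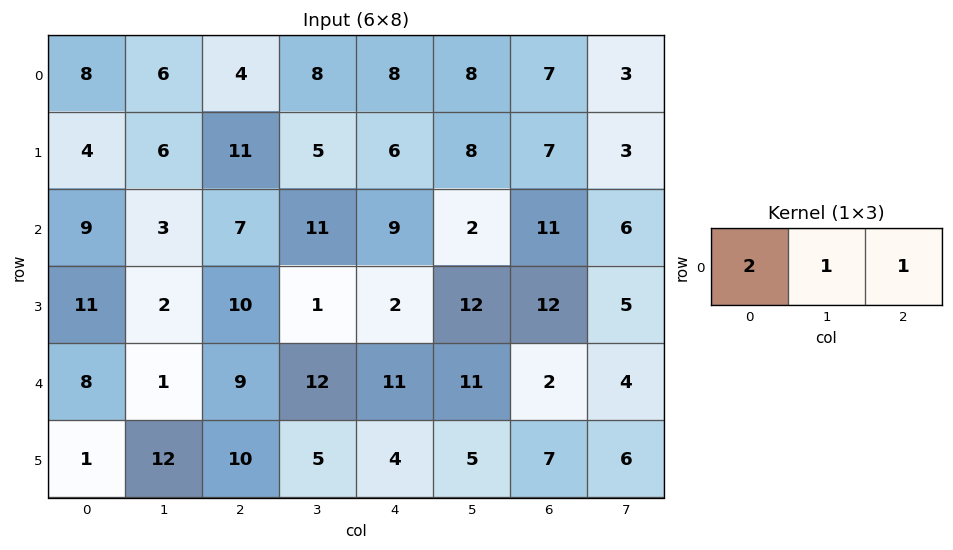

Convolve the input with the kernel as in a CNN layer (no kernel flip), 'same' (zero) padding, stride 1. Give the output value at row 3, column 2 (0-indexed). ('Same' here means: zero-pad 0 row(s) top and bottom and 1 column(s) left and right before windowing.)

The receptive field on the zero-padded input at this output position is [2 10 1]. Elementwise product with the kernel and sum: 2·2 + 10·1 + 1·1.

15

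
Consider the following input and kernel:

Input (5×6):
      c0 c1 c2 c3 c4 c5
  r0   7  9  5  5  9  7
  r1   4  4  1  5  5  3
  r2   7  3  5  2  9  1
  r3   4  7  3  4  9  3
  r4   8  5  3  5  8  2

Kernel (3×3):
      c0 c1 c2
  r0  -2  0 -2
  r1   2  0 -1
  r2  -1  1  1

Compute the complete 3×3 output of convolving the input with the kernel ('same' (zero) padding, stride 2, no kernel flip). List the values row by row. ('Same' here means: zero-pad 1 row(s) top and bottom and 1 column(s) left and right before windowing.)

-1 15 6
0 -14 -5
-19 -17 -6

Output[0,0]: The receptive field on the zero-padded input at this output position is [0 0 0 / 0 7 9 / 0 4 4]. Elementwise product with the kernel and sum: 0·-2 + 0·-2 + 0·2 + 9·-1 + 0·-1 + 4·1 + 4·1.
Output[0,1]: The receptive field on the zero-padded input at this output position is [0 0 0 / 9 5 5 / 4 1 5]. Elementwise product with the kernel and sum: 0·-2 + 0·-2 + 9·2 + 5·-1 + 4·-1 + 1·1 + 5·1.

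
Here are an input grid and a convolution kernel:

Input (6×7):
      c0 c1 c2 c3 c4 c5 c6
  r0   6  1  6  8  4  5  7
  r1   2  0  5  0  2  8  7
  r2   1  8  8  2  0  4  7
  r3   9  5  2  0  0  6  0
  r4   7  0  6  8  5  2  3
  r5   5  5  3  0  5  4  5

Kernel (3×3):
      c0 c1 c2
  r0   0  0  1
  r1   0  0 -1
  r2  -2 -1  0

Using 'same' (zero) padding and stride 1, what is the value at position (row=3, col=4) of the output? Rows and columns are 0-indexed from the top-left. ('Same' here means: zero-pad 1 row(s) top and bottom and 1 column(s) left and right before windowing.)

The receptive field on the zero-padded input at this output position is [2 0 4 / 0 0 6 / 8 5 2]. Elementwise product with the kernel and sum: 4·1 + 6·-1 + 8·-2 + 5·-1.

-23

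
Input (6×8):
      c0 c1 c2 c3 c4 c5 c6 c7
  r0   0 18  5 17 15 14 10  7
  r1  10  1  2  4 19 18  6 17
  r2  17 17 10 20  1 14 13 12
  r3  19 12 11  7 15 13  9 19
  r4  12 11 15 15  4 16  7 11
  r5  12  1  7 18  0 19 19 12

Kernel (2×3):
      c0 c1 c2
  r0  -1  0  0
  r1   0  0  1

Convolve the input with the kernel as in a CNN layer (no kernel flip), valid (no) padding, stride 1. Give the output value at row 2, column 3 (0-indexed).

The receptive field on the input at this output position is [20 1 14 / 7 15 13]. Elementwise product with the kernel and sum: 20·-1 + 13·1.

-7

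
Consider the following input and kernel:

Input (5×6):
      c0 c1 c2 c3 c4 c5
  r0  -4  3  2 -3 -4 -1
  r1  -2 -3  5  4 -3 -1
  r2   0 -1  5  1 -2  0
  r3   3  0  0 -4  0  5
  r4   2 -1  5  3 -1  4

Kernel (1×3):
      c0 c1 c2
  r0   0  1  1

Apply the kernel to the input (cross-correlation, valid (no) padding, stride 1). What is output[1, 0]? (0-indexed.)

The receptive field on the input at this output position is [-2 -3 5]. Elementwise product with the kernel and sum: -3·1 + 5·1.

2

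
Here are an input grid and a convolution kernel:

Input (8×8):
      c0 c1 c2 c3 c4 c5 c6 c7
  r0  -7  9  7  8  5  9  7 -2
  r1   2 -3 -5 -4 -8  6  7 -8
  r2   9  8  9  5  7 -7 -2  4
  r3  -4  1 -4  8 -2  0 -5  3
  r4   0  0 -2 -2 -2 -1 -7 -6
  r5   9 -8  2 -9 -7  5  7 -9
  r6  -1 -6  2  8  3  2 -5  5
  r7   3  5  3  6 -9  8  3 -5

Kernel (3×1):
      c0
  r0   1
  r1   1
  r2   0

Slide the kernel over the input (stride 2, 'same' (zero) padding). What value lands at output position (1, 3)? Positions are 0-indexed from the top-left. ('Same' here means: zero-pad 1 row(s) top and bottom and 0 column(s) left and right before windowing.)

5

The receptive field on the zero-padded input at this output position is [7 / -2 / -5]. Elementwise product with the kernel and sum: 7·1 + -2·1.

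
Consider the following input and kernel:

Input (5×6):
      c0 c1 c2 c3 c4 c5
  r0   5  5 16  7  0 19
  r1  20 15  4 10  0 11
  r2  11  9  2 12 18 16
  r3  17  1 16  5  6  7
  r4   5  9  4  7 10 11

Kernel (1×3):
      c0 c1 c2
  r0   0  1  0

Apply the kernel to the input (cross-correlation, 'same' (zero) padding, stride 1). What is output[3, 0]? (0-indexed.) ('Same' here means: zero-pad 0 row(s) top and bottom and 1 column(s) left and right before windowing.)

17

The receptive field on the zero-padded input at this output position is [0 17 1]. Elementwise product with the kernel and sum: 17·1.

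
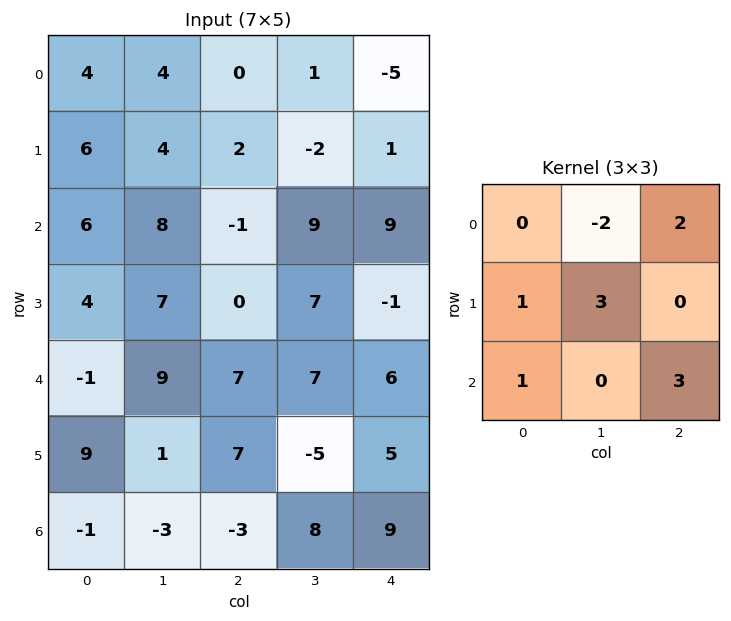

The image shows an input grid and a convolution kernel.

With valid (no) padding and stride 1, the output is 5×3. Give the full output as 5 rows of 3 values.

Output[0,0]: The receptive field on the input at this output position is [4 4 0 / 6 4 2 / 6 8 -1]. Elementwise product with the kernel and sum: 4·-2 + 0·2 + 6·1 + 4·3 + 6·1 + -1·3.
Output[0,1]: The receptive field on the input at this output position is [4 0 1 / 4 2 -2 / 8 -1 9]. Elementwise product with the kernel and sum: 0·-2 + 1·2 + 4·1 + 2·3 + 8·1 + 9·3.

13 47 10
30 25 29
27 57 46
42 30 34
-2 43 14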